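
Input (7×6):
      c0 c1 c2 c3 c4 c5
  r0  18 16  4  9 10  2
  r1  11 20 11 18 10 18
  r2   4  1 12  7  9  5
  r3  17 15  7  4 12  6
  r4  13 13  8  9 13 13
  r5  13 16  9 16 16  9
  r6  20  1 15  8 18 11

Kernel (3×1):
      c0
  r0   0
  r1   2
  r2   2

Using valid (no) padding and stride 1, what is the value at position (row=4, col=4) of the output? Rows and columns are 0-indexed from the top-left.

The receptive field on the input at this output position is [13 / 16 / 18]. Elementwise product with the kernel and sum: 16·2 + 18·2.

68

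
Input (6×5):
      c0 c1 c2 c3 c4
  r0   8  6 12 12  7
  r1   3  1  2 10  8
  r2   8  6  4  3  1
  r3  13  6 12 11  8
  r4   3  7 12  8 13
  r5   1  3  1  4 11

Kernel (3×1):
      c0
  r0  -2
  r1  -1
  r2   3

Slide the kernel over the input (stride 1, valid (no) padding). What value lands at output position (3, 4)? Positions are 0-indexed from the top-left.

4

The receptive field on the input at this output position is [8 / 13 / 11]. Elementwise product with the kernel and sum: 8·-2 + 13·-1 + 11·3.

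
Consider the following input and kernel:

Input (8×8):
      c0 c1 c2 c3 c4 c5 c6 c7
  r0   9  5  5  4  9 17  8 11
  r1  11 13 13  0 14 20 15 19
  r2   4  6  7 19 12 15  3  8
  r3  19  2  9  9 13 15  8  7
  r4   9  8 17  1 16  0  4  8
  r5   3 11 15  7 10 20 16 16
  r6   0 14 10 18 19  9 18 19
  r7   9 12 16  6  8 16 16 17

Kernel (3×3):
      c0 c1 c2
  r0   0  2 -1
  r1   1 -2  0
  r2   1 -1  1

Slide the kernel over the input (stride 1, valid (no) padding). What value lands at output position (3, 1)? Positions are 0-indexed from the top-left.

-14

The receptive field on the input at this output position is [2 9 9 / 8 17 1 / 11 15 7]. Elementwise product with the kernel and sum: 9·2 + 9·-1 + 8·1 + 17·-2 + 11·1 + 15·-1 + 7·1.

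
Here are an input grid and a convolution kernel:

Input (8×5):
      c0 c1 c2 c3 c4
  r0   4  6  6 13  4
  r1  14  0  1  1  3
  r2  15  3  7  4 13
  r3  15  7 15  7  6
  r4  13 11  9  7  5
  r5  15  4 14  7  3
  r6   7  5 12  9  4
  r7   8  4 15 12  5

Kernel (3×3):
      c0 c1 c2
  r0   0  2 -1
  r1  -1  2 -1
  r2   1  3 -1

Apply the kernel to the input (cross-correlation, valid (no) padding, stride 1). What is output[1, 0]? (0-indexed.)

4

The receptive field on the input at this output position is [14 0 1 / 15 3 7 / 15 7 15]. Elementwise product with the kernel and sum: 0·2 + 1·-1 + 15·-1 + 3·2 + 7·-1 + 15·1 + 7·3 + 15·-1.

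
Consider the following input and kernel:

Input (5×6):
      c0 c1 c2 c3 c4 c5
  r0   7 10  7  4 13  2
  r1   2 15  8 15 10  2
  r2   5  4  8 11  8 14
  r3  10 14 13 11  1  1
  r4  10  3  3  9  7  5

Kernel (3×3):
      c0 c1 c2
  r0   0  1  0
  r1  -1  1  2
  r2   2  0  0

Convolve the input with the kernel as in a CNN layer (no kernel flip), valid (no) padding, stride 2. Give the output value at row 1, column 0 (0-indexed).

The receptive field on the input at this output position is [5 4 8 / 10 14 13 / 10 3 3]. Elementwise product with the kernel and sum: 4·1 + 10·-1 + 14·1 + 13·2 + 10·2.

54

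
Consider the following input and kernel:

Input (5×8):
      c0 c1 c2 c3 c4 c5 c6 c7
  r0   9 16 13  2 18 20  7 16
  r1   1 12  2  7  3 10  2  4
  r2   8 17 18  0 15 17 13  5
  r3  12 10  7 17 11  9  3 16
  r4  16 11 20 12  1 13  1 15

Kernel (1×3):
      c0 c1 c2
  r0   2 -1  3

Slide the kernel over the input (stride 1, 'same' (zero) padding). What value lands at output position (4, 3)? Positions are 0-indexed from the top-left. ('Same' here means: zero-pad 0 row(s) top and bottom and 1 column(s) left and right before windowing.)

The receptive field on the zero-padded input at this output position is [20 12 1]. Elementwise product with the kernel and sum: 20·2 + 12·-1 + 1·3.

31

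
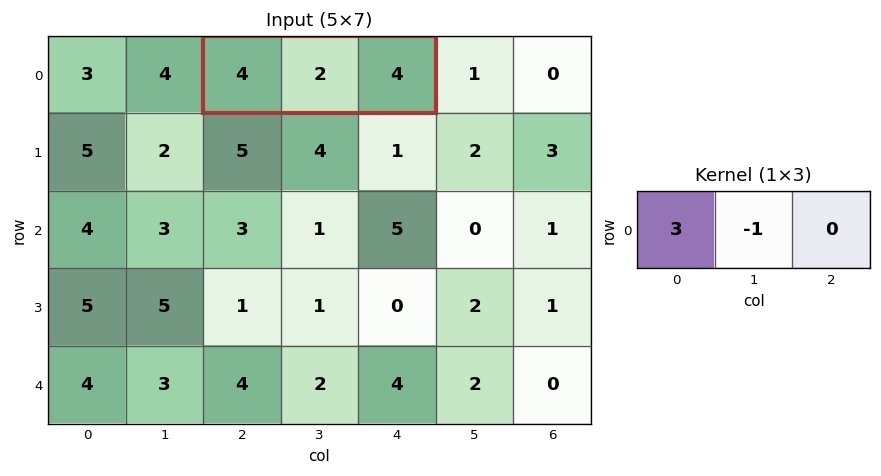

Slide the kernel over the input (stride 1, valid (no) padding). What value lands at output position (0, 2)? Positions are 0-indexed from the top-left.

10

The receptive field on the input at this output position is [4 2 4]. Elementwise product with the kernel and sum: 4·3 + 2·-1.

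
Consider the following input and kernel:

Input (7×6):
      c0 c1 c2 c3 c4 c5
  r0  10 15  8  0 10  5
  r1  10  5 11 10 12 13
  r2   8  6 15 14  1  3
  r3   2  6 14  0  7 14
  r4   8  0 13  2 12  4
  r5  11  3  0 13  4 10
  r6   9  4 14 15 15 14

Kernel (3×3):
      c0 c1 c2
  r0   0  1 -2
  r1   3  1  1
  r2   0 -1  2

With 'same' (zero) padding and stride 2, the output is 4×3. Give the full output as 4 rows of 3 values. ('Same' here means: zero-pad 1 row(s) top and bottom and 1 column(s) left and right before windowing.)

Output[0,0]: The receptive field on the zero-padded input at this output position is [0 0 0 / 0 10 15 / 0 10 5]. Elementwise product with the kernel and sum: 0·1 + 0·-2 + 0·3 + 10·1 + 15·1 + 10·-1 + 5·2.
Output[0,1]: The receptive field on the zero-padded input at this output position is [0 0 0 / 15 8 0 / 5 11 10]. Elementwise product with the kernel and sum: 0·1 + 0·-2 + 15·3 + 8·1 + 0·1 + 11·-1 + 10·2.

25 62 29
24 24 53
-7 55 17
18 15 58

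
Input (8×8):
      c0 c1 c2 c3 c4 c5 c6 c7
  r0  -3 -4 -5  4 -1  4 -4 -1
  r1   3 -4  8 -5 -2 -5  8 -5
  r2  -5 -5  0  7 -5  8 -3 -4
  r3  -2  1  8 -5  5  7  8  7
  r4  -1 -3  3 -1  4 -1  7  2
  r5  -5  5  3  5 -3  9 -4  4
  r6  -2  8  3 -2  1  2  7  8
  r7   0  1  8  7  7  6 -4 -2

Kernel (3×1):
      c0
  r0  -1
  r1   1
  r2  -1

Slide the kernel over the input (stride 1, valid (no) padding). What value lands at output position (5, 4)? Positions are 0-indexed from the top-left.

-3

The receptive field on the input at this output position is [-3 / 1 / 7]. Elementwise product with the kernel and sum: -3·-1 + 1·1 + 7·-1.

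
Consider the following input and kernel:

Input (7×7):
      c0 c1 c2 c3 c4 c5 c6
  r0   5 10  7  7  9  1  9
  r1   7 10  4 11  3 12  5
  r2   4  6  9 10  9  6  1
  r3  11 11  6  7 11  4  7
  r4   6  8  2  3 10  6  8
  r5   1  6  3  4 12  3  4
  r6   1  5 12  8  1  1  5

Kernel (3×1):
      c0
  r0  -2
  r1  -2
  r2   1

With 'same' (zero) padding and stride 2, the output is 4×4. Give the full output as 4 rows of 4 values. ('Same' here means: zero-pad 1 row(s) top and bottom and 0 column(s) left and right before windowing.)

-3 -10 -15 -13
-11 -20 -13 -5
-33 -13 -30 -26
-4 -30 -26 -18

Output[0,0]: The receptive field on the zero-padded input at this output position is [0 / 5 / 7]. Elementwise product with the kernel and sum: 0·-2 + 5·-2 + 7·1.
Output[0,1]: The receptive field on the zero-padded input at this output position is [0 / 7 / 4]. Elementwise product with the kernel and sum: 0·-2 + 7·-2 + 4·1.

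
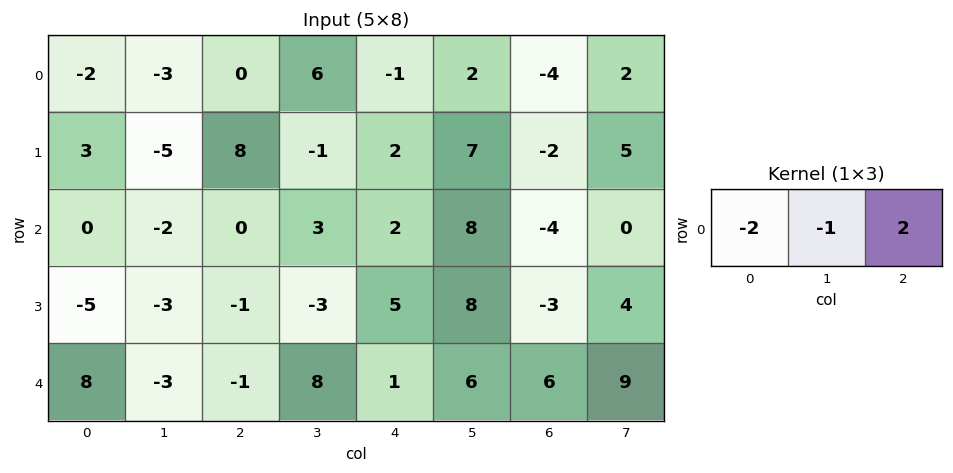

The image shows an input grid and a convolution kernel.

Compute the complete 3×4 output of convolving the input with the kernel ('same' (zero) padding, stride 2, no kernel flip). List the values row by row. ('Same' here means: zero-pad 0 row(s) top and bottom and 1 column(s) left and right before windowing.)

-4 18 -7 4
-4 10 8 -12
-14 23 -5 0

Output[0,0]: The receptive field on the zero-padded input at this output position is [0 -2 -3]. Elementwise product with the kernel and sum: 0·-2 + -2·-1 + -3·2.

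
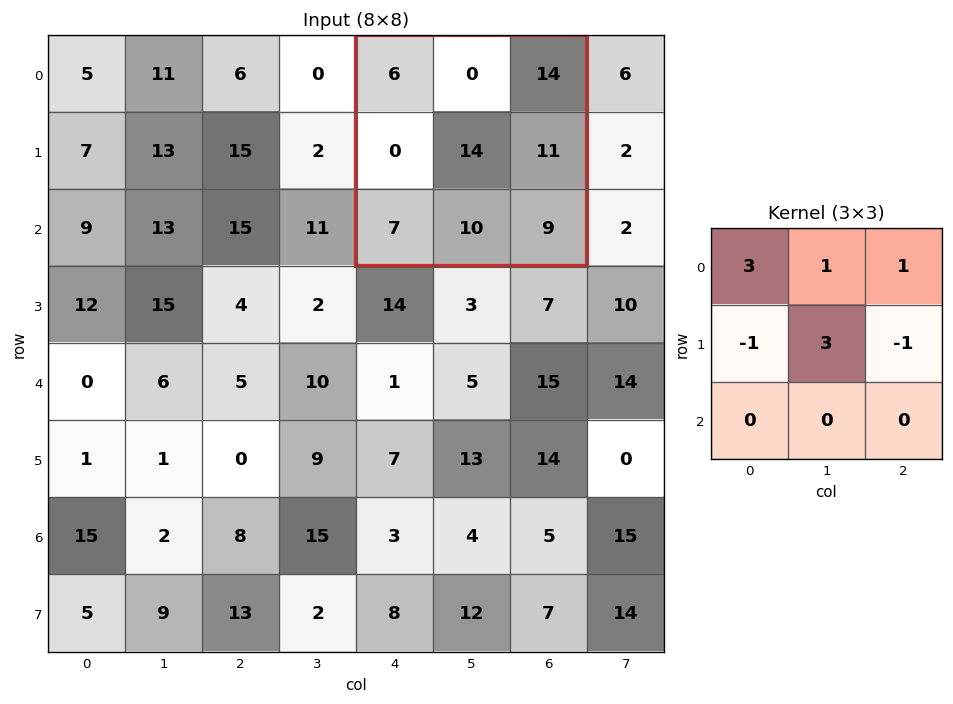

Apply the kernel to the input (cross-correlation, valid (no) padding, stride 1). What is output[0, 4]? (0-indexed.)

63

The receptive field on the input at this output position is [6 0 14 / 0 14 11 / 7 10 9]. Elementwise product with the kernel and sum: 6·3 + 0·1 + 14·1 + 0·-1 + 14·3 + 11·-1.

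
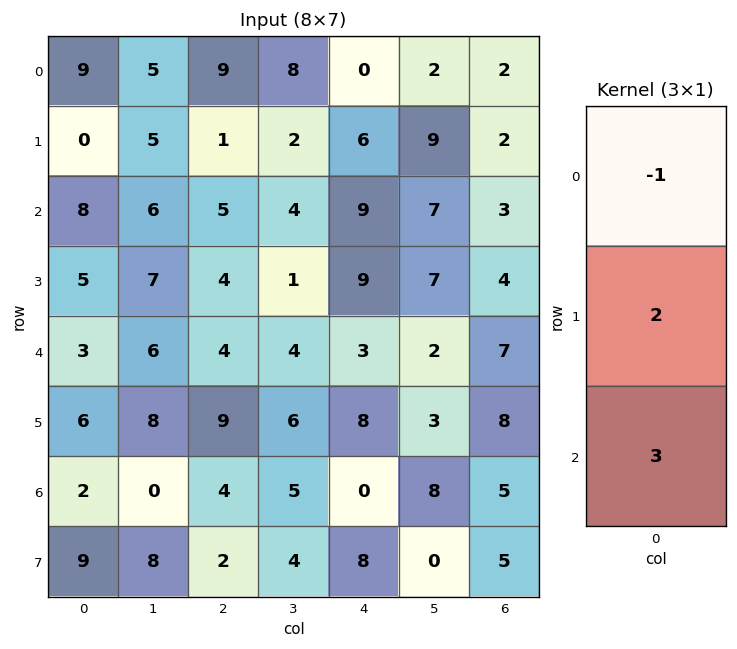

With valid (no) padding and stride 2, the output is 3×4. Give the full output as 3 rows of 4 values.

15 8 39 11
11 15 18 26
15 26 13 24

Output[0,0]: The receptive field on the input at this output position is [9 / 0 / 8]. Elementwise product with the kernel and sum: 9·-1 + 0·2 + 8·3.
Output[0,1]: The receptive field on the input at this output position is [9 / 1 / 5]. Elementwise product with the kernel and sum: 9·-1 + 1·2 + 5·3.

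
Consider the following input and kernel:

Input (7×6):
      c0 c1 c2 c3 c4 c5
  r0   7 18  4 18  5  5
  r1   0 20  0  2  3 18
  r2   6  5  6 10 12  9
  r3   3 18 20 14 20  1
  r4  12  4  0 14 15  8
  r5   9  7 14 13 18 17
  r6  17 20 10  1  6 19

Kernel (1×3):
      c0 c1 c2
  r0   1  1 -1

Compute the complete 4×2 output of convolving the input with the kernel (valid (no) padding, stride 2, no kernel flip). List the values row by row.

Output[0,0]: The receptive field on the input at this output position is [7 18 4]. Elementwise product with the kernel and sum: 7·1 + 18·1 + 4·-1.

21 17
5 4
16 -1
27 5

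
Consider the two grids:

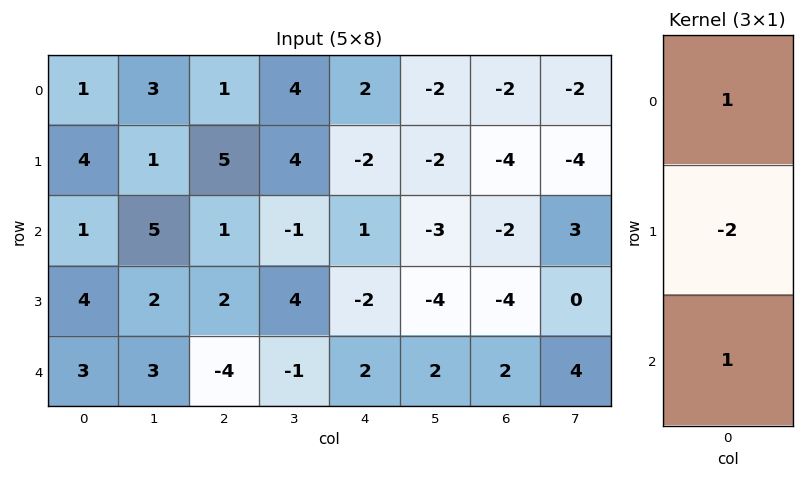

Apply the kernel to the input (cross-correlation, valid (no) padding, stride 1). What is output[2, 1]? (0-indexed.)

4

The receptive field on the input at this output position is [5 / 2 / 3]. Elementwise product with the kernel and sum: 5·1 + 2·-2 + 3·1.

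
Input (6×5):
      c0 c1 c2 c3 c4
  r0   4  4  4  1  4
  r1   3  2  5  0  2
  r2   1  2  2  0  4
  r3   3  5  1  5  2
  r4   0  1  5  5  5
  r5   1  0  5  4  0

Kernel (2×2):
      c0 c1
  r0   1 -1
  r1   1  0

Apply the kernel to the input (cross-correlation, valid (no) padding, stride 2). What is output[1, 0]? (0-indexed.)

The receptive field on the input at this output position is [1 2 / 3 5]. Elementwise product with the kernel and sum: 1·1 + 2·-1 + 3·1.

2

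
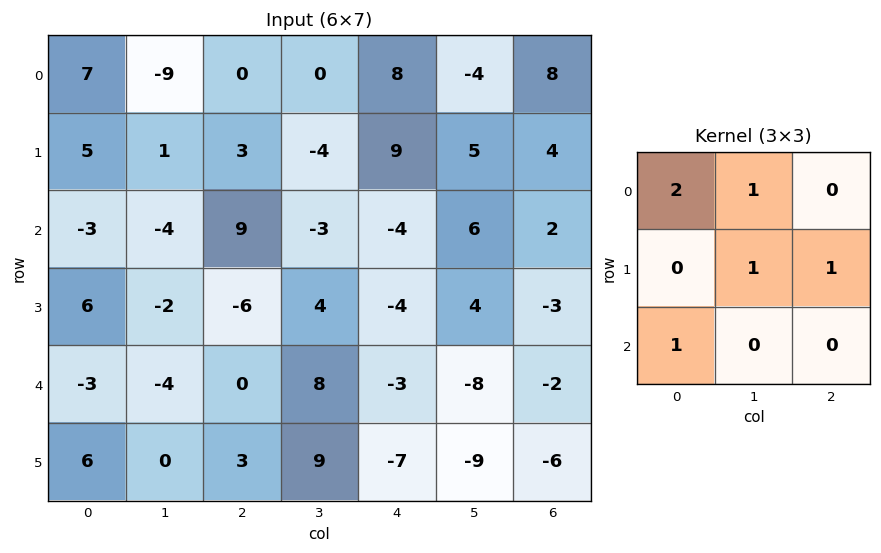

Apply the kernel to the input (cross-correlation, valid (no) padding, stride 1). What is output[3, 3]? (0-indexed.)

2

The receptive field on the input at this output position is [4 -4 4 / 8 -3 -8 / 9 -7 -9]. Elementwise product with the kernel and sum: 4·2 + -4·1 + -3·1 + -8·1 + 9·1.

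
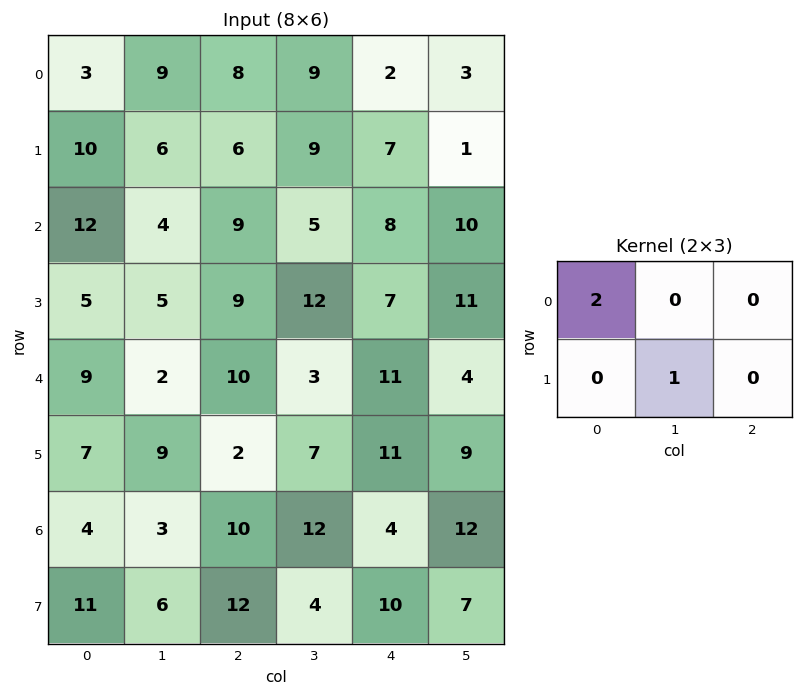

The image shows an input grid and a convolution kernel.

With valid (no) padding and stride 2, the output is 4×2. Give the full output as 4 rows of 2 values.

Output[0,0]: The receptive field on the input at this output position is [3 9 8 / 10 6 6]. Elementwise product with the kernel and sum: 3·2 + 6·1.
Output[0,1]: The receptive field on the input at this output position is [8 9 2 / 6 9 7]. Elementwise product with the kernel and sum: 8·2 + 9·1.

12 25
29 30
27 27
14 24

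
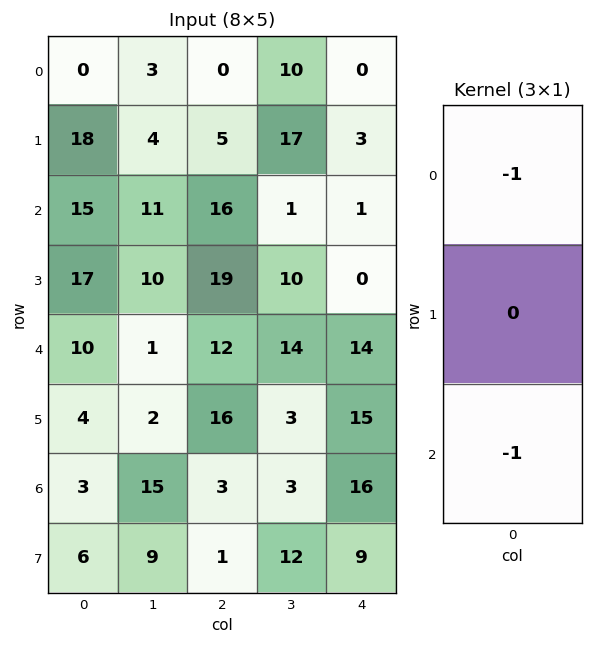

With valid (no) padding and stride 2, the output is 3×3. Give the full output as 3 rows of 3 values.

Output[0,0]: The receptive field on the input at this output position is [0 / 18 / 15]. Elementwise product with the kernel and sum: 0·-1 + 15·-1.
Output[0,1]: The receptive field on the input at this output position is [0 / 5 / 16]. Elementwise product with the kernel and sum: 0·-1 + 16·-1.

-15 -16 -1
-25 -28 -15
-13 -15 -30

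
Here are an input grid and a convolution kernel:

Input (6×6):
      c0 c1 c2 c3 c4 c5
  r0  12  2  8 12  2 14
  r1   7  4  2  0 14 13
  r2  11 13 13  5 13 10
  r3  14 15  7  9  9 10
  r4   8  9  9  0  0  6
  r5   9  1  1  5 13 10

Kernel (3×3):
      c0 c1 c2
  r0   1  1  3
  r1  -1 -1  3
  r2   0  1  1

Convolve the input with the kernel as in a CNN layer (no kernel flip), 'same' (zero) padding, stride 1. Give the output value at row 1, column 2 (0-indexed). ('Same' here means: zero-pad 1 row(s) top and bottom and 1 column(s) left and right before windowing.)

58

The receptive field on the zero-padded input at this output position is [2 8 12 / 4 2 0 / 13 13 5]. Elementwise product with the kernel and sum: 2·1 + 8·1 + 12·3 + 4·-1 + 2·-1 + 0·3 + 13·1 + 5·1.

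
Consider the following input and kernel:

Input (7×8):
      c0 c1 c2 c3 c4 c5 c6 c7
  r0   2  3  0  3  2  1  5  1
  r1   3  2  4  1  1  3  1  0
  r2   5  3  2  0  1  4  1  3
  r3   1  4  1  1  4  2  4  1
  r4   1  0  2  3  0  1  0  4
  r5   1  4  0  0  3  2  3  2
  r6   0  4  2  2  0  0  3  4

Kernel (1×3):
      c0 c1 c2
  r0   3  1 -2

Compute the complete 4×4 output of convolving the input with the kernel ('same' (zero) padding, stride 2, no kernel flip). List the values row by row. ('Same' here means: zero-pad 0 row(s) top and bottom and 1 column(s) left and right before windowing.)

-4 3 9 6
-1 11 -7 7
1 -4 7 -5
-8 10 6 -5

Output[0,0]: The receptive field on the zero-padded input at this output position is [0 2 3]. Elementwise product with the kernel and sum: 0·3 + 2·1 + 3·-2.
Output[0,1]: The receptive field on the zero-padded input at this output position is [3 0 3]. Elementwise product with the kernel and sum: 3·3 + 0·1 + 3·-2.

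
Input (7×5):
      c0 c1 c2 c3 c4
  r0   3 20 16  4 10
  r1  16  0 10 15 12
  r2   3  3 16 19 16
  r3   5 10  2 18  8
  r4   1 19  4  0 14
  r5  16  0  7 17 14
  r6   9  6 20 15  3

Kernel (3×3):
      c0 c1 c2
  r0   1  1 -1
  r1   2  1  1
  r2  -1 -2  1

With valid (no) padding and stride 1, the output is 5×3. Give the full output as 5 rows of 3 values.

56 41 19
8 40 50
-23 13 59
29 39 7
54 16 -12

Output[0,0]: The receptive field on the input at this output position is [3 20 16 / 16 0 10 / 3 3 16]. Elementwise product with the kernel and sum: 3·1 + 20·1 + 16·-1 + 16·2 + 0·1 + 10·1 + 3·-1 + 3·-2 + 16·1.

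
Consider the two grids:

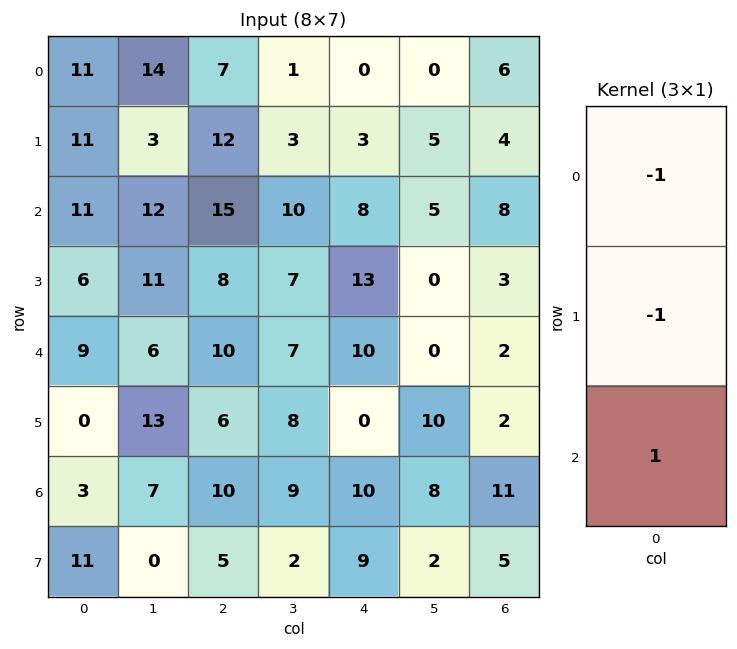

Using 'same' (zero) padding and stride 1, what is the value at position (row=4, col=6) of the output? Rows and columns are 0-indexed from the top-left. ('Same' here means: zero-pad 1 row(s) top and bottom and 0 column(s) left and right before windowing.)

The receptive field on the zero-padded input at this output position is [3 / 2 / 2]. Elementwise product with the kernel and sum: 3·-1 + 2·-1 + 2·1.

-3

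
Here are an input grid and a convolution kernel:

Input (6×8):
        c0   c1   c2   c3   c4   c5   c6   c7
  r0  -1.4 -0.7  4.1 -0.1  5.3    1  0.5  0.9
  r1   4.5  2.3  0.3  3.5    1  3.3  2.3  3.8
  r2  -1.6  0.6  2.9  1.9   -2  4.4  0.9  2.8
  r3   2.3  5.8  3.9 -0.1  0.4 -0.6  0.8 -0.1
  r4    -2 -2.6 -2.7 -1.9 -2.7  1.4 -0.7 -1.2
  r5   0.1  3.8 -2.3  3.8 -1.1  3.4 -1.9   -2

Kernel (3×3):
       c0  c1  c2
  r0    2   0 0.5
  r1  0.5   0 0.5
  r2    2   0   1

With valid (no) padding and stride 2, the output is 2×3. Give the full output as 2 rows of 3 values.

Output[0,0]: The receptive field on the input at this output position is [-1.4 -0.7 4.1 / 4.5 2.3 0.3 / -1.6 0.6 2.9]. Elementwise product with the kernel and sum: -1.4·2 + 4.1·0.5 + 4.5·0.5 + 0.3·0.5 + -1.6·2 + 2.9·1.

1.35 15.3 9.4
-5.35 -1.15 -9.05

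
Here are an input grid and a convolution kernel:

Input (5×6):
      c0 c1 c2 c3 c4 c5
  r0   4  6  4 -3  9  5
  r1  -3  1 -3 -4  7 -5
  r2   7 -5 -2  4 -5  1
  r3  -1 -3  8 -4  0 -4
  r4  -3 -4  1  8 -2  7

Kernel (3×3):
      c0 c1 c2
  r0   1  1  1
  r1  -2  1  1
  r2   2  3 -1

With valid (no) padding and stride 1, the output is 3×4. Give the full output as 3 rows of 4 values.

19 -22 32 13
-45 28 7 -18
-12 -6 5 7

Output[0,0]: The receptive field on the input at this output position is [4 6 4 / -3 1 -3 / 7 -5 -2]. Elementwise product with the kernel and sum: 4·1 + 6·1 + 4·1 + -3·-2 + 1·1 + -3·1 + 7·2 + -5·3 + -2·-1.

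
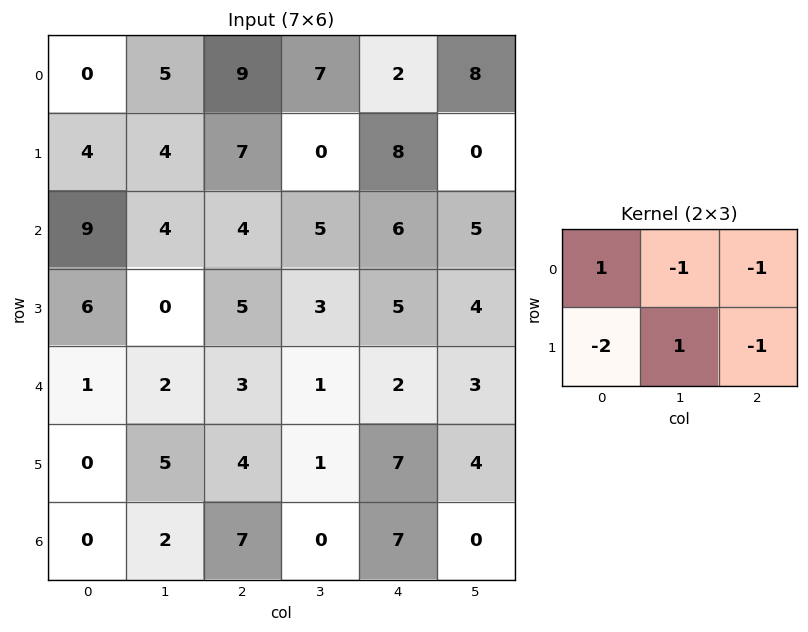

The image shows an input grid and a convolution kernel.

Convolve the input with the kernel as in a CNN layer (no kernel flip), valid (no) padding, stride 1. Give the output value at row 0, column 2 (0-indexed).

-22

The receptive field on the input at this output position is [9 7 2 / 7 0 8]. Elementwise product with the kernel and sum: 9·1 + 7·-1 + 2·-1 + 7·-2 + 0·1 + 8·-1.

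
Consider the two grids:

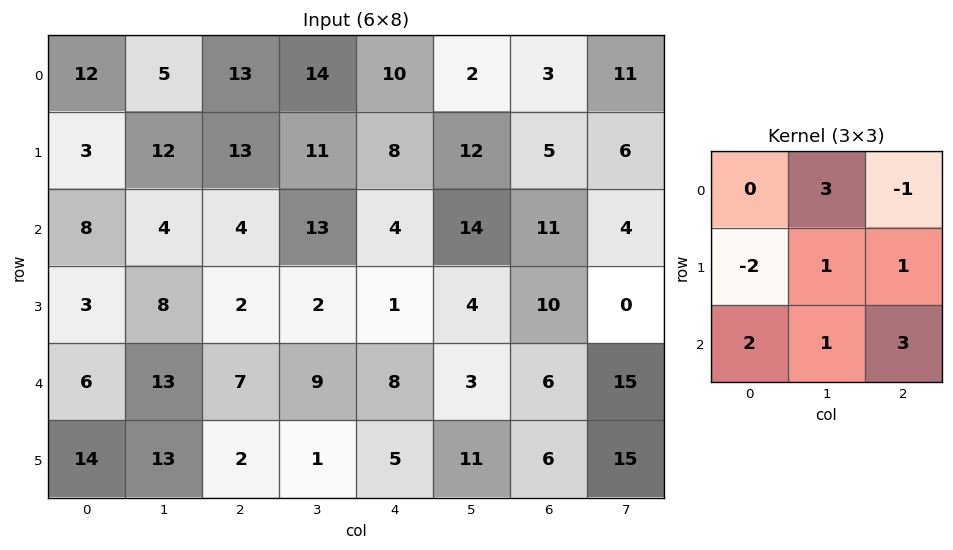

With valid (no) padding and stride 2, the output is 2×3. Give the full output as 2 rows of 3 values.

Output[0,0]: The receptive field on the input at this output position is [12 5 13 / 3 12 13 / 8 4 4]. Elementwise product with the kernel and sum: 5·3 + 13·-1 + 3·-2 + 12·1 + 13·1 + 8·2 + 4·1 + 4·3.
Output[0,1]: The receptive field on the input at this output position is [13 14 10 / 13 11 8 / 4 13 4]. Elementwise product with the kernel and sum: 14·3 + 10·-1 + 13·-2 + 11·1 + 8·1 + 4·2 + 13·1 + 4·3.

53 58 59
58 81 80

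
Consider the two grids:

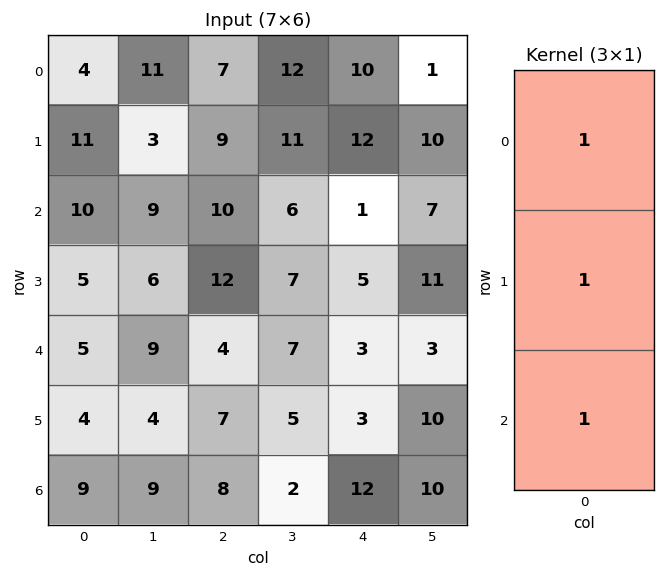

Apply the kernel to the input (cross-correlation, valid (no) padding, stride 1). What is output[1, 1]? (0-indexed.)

18

The receptive field on the input at this output position is [3 / 9 / 6]. Elementwise product with the kernel and sum: 3·1 + 9·1 + 6·1.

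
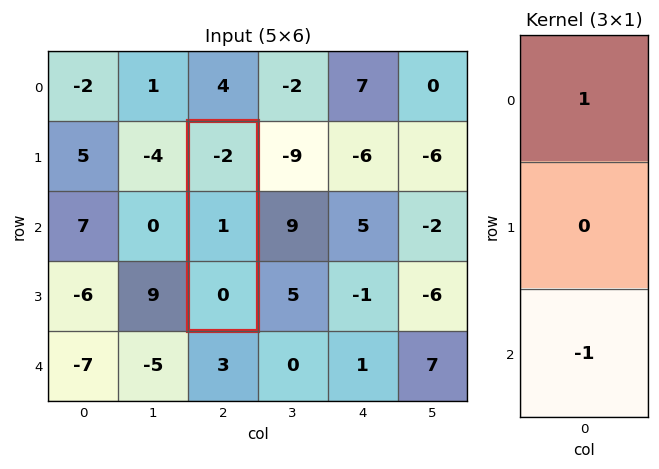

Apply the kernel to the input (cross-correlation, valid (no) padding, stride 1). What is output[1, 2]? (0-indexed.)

The receptive field on the input at this output position is [-2 / 1 / 0]. Elementwise product with the kernel and sum: -2·1 + 0·-1.

-2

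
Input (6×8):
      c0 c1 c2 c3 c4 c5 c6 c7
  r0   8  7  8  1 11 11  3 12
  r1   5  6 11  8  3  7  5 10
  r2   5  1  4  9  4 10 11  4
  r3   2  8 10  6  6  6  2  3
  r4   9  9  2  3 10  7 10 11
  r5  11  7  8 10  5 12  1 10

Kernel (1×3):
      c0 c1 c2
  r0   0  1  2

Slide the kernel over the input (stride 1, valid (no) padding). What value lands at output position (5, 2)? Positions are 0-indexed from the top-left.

The receptive field on the input at this output position is [8 10 5]. Elementwise product with the kernel and sum: 10·1 + 5·2.

20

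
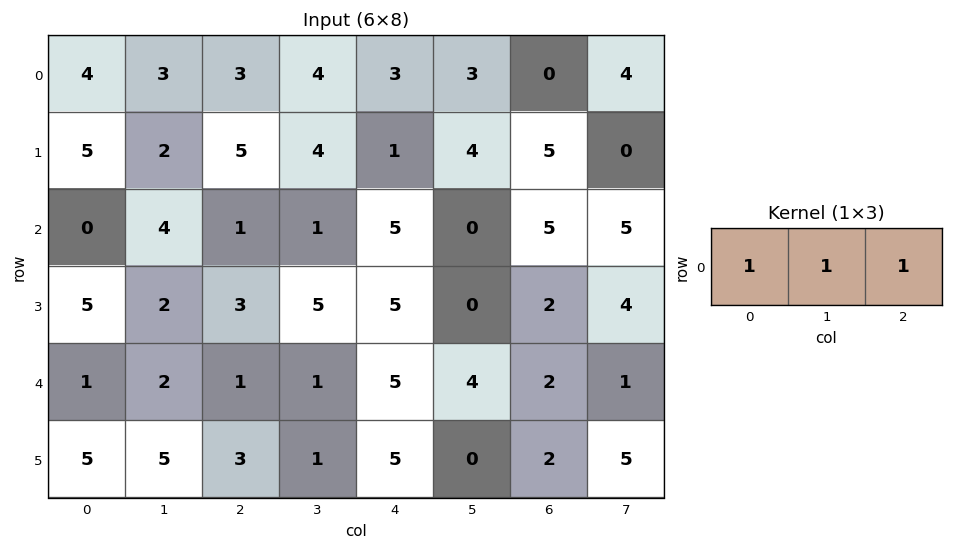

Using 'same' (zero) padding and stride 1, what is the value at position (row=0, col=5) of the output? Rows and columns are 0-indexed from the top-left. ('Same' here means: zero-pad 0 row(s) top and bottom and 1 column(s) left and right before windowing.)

The receptive field on the zero-padded input at this output position is [3 3 0]. Elementwise product with the kernel and sum: 3·1 + 3·1 + 0·1.

6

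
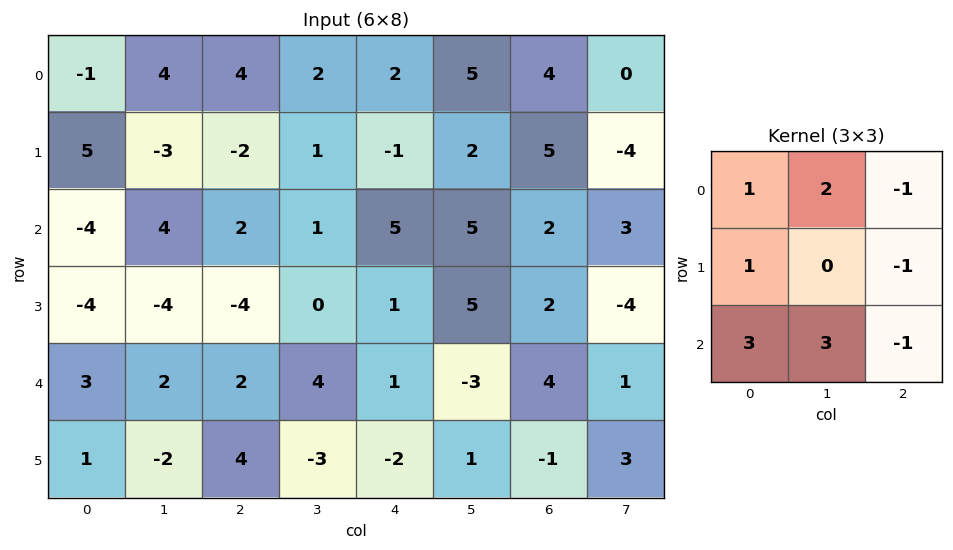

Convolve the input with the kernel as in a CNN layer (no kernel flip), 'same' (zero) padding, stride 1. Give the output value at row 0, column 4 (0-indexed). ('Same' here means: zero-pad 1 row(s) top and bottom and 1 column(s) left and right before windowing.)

-5

The receptive field on the zero-padded input at this output position is [0 0 0 / 2 2 5 / 1 -1 2]. Elementwise product with the kernel and sum: 0·1 + 0·2 + 0·-1 + 2·1 + 5·-1 + 1·3 + -1·3 + 2·-1.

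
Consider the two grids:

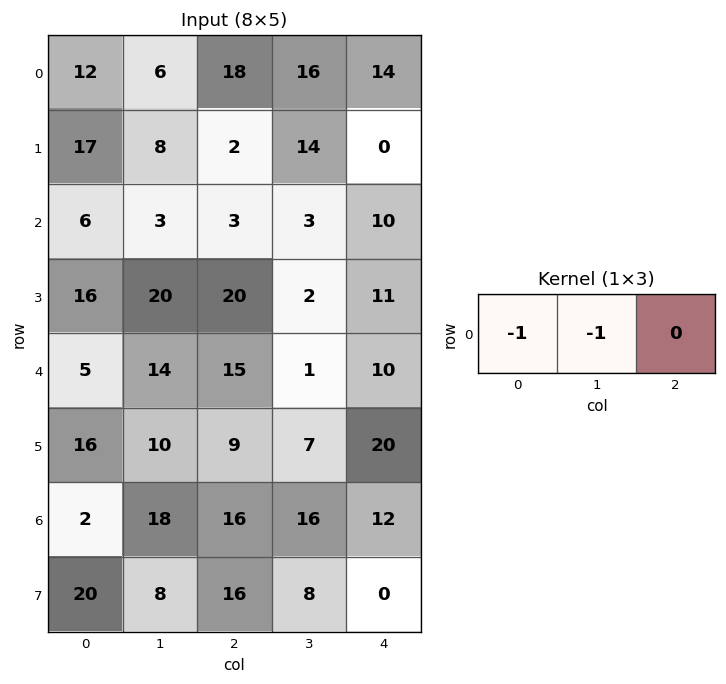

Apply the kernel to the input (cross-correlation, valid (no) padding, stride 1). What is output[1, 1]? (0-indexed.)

The receptive field on the input at this output position is [8 2 14]. Elementwise product with the kernel and sum: 8·-1 + 2·-1.

-10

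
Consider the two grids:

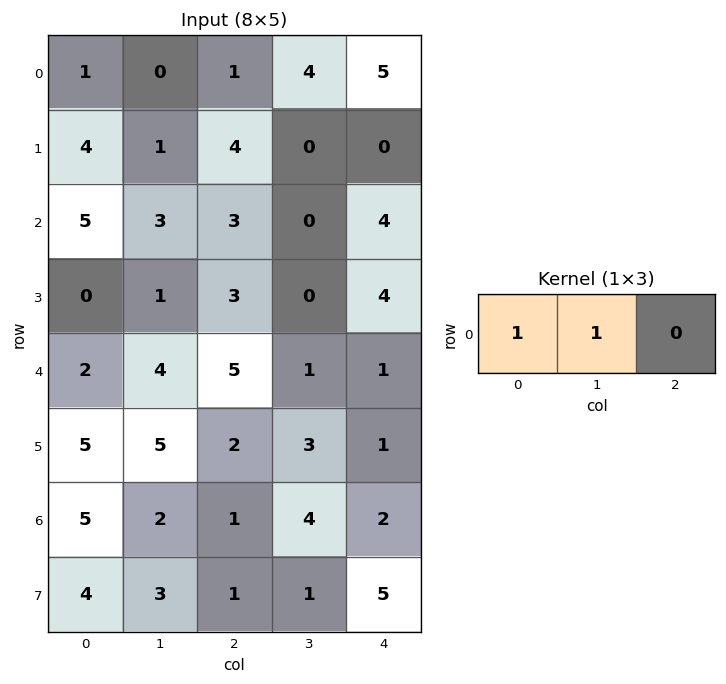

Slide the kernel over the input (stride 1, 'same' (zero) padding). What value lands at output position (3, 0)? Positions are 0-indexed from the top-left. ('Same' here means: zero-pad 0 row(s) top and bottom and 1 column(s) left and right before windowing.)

0

The receptive field on the zero-padded input at this output position is [0 0 1]. Elementwise product with the kernel and sum: 0·1 + 0·1.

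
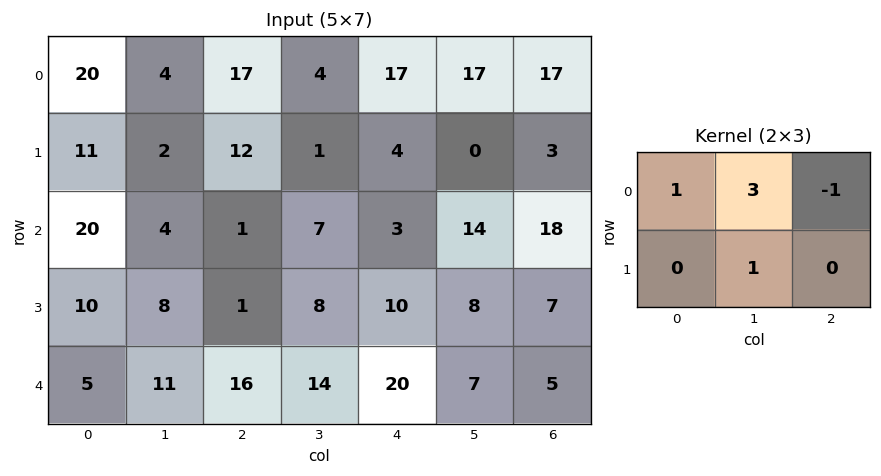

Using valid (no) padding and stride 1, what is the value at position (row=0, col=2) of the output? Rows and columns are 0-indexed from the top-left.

13

The receptive field on the input at this output position is [17 4 17 / 12 1 4]. Elementwise product with the kernel and sum: 17·1 + 4·3 + 17·-1 + 1·1.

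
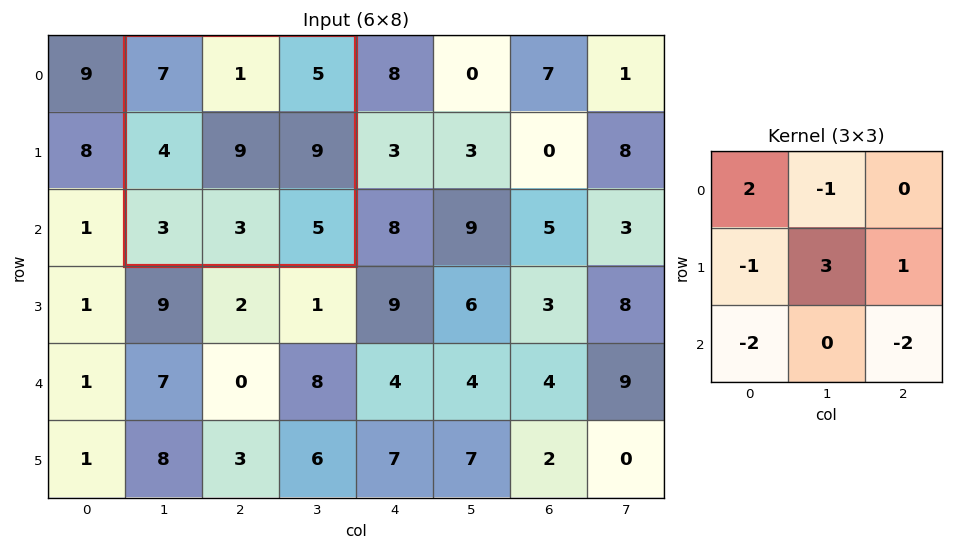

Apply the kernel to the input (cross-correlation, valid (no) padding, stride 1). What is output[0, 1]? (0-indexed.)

The receptive field on the input at this output position is [7 1 5 / 4 9 9 / 3 3 5]. Elementwise product with the kernel and sum: 7·2 + 1·-1 + 4·-1 + 9·3 + 9·1 + 3·-2 + 5·-2.

29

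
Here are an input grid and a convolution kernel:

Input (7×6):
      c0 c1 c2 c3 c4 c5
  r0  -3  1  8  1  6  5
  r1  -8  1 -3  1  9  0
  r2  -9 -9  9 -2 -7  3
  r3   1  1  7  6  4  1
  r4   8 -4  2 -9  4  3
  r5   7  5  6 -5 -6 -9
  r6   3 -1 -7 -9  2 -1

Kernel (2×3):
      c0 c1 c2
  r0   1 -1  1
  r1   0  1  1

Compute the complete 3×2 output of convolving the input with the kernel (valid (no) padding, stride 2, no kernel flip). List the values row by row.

Output[0,0]: The receptive field on the input at this output position is [-3 1 8 / -8 1 -3]. Elementwise product with the kernel and sum: -3·1 + 1·-1 + 8·1 + 1·1 + -3·1.
Output[0,1]: The receptive field on the input at this output position is [8 1 6 / -3 1 9]. Elementwise product with the kernel and sum: 8·1 + 1·-1 + 6·1 + 1·1 + 9·1.

2 23
17 14
25 4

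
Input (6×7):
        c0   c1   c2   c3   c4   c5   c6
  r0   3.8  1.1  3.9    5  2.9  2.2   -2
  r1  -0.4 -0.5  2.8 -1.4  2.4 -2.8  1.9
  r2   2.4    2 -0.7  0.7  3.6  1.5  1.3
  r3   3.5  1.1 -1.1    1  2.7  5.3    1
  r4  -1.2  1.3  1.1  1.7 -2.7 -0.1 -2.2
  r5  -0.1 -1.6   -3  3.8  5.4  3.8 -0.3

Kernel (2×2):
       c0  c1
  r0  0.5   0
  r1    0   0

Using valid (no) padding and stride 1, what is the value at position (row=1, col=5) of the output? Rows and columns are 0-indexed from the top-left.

-1.4

The receptive field on the input at this output position is [-2.8 1.9 / 1.5 1.3]. Elementwise product with the kernel and sum: -2.8·0.5.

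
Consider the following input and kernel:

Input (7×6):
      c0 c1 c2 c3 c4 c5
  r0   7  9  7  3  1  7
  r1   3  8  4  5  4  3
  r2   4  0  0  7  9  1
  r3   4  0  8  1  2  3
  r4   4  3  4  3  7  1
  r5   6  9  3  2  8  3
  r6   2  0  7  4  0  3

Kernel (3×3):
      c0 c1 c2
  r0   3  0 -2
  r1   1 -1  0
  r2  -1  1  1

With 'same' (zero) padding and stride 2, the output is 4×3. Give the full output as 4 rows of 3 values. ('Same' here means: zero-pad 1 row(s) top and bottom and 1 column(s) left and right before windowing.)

4 3 4
-16 23 11
11 -7 2
-20 16 4

Output[0,0]: The receptive field on the zero-padded input at this output position is [0 0 0 / 0 7 9 / 0 3 8]. Elementwise product with the kernel and sum: 0·3 + 0·-2 + 0·1 + 7·-1 + 0·-1 + 3·1 + 8·1.
Output[0,1]: The receptive field on the zero-padded input at this output position is [0 0 0 / 9 7 3 / 8 4 5]. Elementwise product with the kernel and sum: 0·3 + 0·-2 + 9·1 + 7·-1 + 8·-1 + 4·1 + 5·1.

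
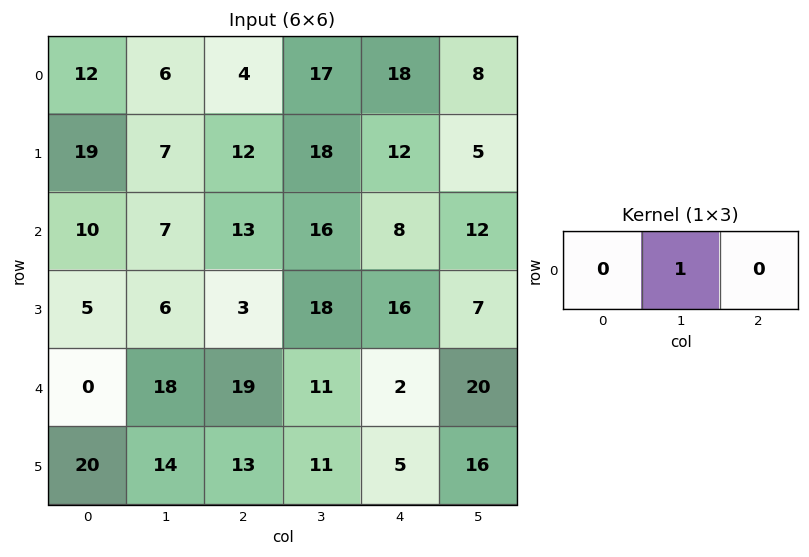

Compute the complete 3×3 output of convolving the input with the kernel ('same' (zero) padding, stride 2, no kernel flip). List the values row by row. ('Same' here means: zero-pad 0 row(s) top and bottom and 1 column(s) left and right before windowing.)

Output[0,0]: The receptive field on the zero-padded input at this output position is [0 12 6]. Elementwise product with the kernel and sum: 12·1.
Output[0,1]: The receptive field on the zero-padded input at this output position is [6 4 17]. Elementwise product with the kernel and sum: 4·1.

12 4 18
10 13 8
0 19 2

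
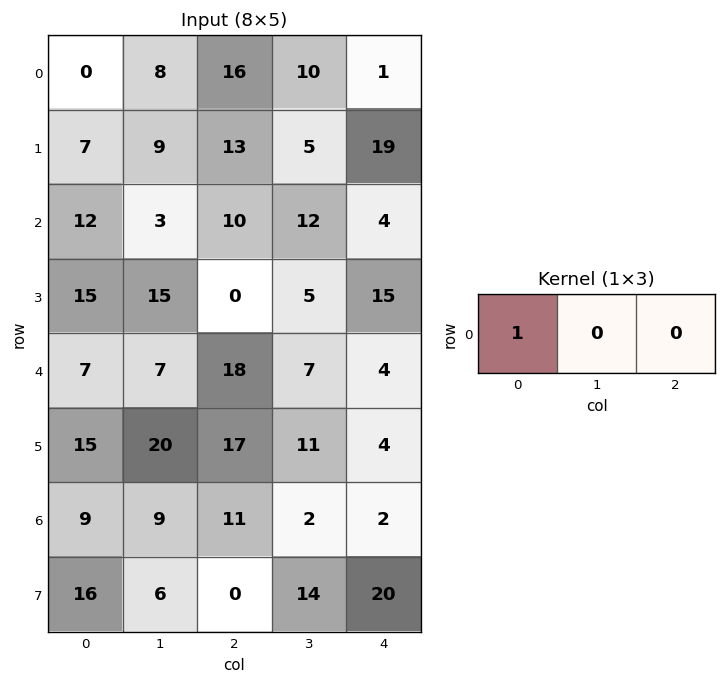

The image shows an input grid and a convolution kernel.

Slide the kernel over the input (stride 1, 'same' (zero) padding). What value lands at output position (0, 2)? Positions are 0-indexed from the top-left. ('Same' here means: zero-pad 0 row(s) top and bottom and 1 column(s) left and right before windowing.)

8

The receptive field on the zero-padded input at this output position is [8 16 10]. Elementwise product with the kernel and sum: 8·1.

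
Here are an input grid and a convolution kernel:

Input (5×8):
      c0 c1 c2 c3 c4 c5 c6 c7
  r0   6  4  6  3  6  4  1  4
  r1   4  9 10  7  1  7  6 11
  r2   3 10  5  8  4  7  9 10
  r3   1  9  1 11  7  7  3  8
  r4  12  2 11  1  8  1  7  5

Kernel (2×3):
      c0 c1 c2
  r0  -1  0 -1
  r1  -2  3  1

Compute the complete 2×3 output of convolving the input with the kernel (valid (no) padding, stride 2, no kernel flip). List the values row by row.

Output[0,0]: The receptive field on the input at this output position is [6 4 6 / 4 9 10]. Elementwise product with the kernel and sum: 6·-1 + 6·-1 + 4·-2 + 9·3 + 10·1.
Output[0,1]: The receptive field on the input at this output position is [6 3 6 / 10 7 1]. Elementwise product with the kernel and sum: 6·-1 + 6·-1 + 10·-2 + 7·3 + 1·1.

17 -10 18
18 29 -3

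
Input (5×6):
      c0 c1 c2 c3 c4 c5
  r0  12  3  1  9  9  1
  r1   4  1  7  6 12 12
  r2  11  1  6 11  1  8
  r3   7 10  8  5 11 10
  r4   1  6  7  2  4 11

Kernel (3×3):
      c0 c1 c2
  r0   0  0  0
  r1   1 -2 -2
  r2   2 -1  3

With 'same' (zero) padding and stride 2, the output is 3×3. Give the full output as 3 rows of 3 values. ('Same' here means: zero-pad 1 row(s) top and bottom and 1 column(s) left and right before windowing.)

Output[0,0]: The receptive field on the zero-padded input at this output position is [0 0 0 / 0 12 3 / 0 4 1]. Elementwise product with the kernel and sum: 0·1 + 12·-2 + 3·-2 + 0·2 + 4·-1 + 1·3.
Output[0,1]: The receptive field on the zero-padded input at this output position is [0 0 0 / 3 1 9 / 1 7 6]. Elementwise product with the kernel and sum: 3·1 + 1·-2 + 9·-2 + 1·2 + 7·-1 + 6·3.

-31 -4 25
-1 -6 22
-14 -12 -28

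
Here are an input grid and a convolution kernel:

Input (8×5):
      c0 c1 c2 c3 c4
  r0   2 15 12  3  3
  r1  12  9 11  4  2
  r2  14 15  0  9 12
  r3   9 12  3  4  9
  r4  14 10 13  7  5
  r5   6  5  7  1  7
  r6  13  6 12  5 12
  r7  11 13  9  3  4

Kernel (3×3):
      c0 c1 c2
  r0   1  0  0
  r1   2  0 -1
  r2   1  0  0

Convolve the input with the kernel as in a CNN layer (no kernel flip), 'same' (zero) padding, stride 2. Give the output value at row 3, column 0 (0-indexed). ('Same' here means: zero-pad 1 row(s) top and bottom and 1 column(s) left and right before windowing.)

The receptive field on the zero-padded input at this output position is [0 6 5 / 0 13 6 / 0 11 13]. Elementwise product with the kernel and sum: 0·1 + 0·2 + 6·-1 + 0·1.

-6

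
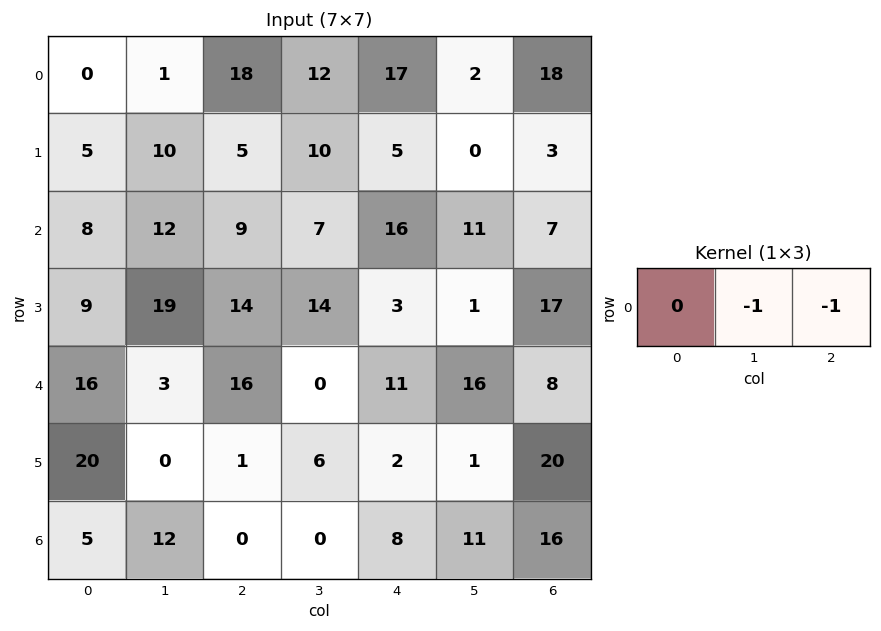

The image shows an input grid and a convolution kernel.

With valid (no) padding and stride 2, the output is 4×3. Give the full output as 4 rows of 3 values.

Output[0,0]: The receptive field on the input at this output position is [0 1 18]. Elementwise product with the kernel and sum: 1·-1 + 18·-1.

-19 -29 -20
-21 -23 -18
-19 -11 -24
-12 -8 -27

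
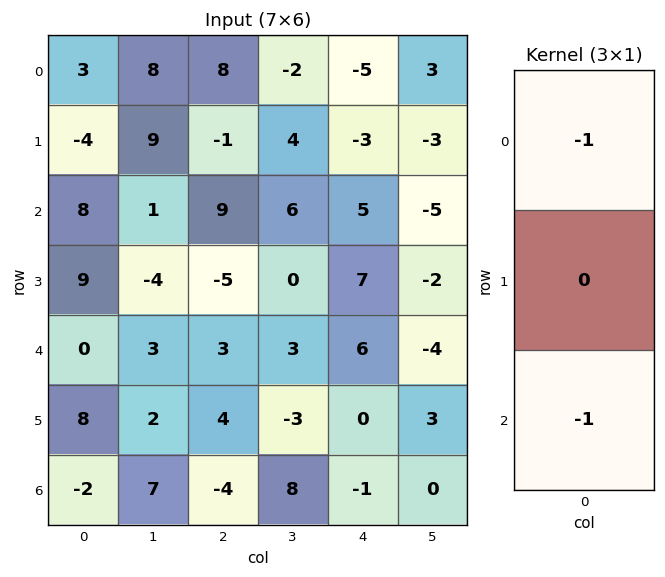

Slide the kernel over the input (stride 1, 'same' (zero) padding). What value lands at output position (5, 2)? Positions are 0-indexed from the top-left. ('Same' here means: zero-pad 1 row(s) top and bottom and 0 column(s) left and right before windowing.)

1

The receptive field on the zero-padded input at this output position is [3 / 4 / -4]. Elementwise product with the kernel and sum: 3·-1 + -4·-1.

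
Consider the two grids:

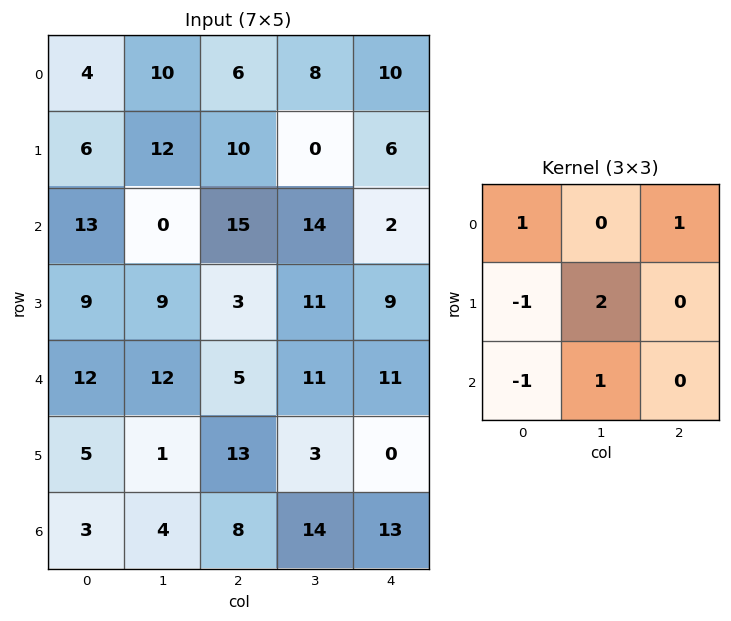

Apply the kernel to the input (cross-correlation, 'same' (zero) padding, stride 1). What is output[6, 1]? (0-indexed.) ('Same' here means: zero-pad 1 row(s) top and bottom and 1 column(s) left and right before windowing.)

23

The receptive field on the zero-padded input at this output position is [5 1 13 / 3 4 8 / 0 0 0]. Elementwise product with the kernel and sum: 5·1 + 13·1 + 3·-1 + 4·2 + 0·-1 + 0·1.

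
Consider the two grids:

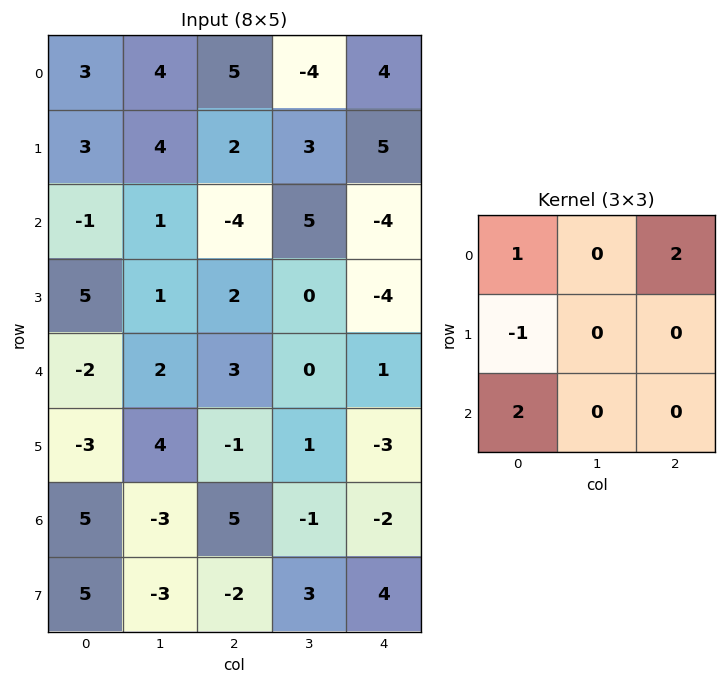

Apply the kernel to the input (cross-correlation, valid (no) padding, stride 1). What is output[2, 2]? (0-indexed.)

The receptive field on the input at this output position is [-4 5 -4 / 2 0 -4 / 3 0 1]. Elementwise product with the kernel and sum: -4·1 + -4·2 + 2·-1 + 3·2.

-8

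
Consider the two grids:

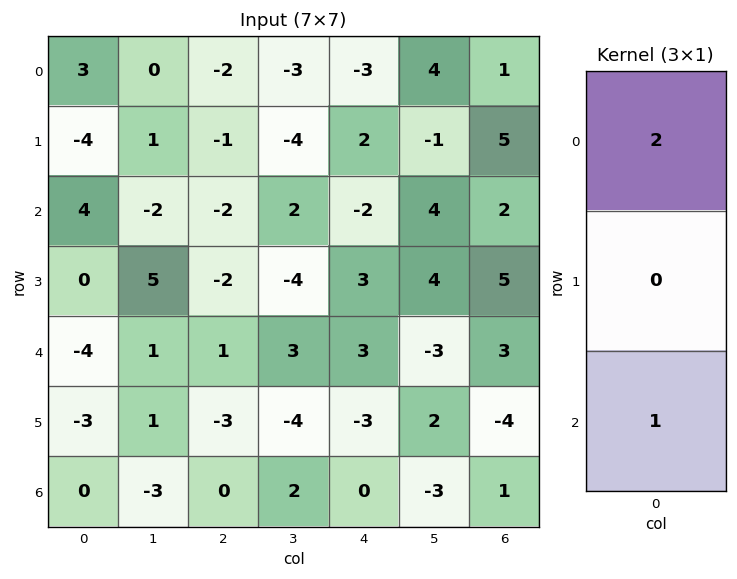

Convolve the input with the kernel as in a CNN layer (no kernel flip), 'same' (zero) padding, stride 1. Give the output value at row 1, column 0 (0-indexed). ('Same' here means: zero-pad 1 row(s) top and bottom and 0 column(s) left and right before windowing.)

10

The receptive field on the zero-padded input at this output position is [3 / -4 / 4]. Elementwise product with the kernel and sum: 3·2 + 4·1.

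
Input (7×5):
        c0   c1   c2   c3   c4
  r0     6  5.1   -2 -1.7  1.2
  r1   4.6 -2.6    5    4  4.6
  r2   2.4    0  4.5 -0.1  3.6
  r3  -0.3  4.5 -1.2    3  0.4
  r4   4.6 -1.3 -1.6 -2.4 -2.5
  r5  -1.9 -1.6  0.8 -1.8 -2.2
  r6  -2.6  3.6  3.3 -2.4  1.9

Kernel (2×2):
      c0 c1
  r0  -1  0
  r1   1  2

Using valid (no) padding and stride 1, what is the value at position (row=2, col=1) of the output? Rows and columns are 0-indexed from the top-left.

2.1

The receptive field on the input at this output position is [0 4.5 / 4.5 -1.2]. Elementwise product with the kernel and sum: 0·-1 + 4.5·1 + -1.2·2.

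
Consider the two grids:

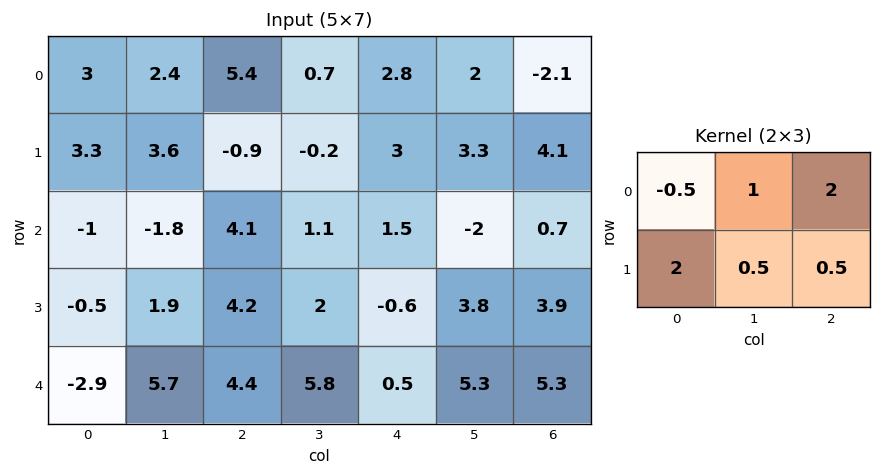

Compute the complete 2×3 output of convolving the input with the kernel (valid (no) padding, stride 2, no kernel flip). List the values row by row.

Output[0,0]: The receptive field on the input at this output position is [3 2.4 5.4 / 3.3 3.6 -0.9]. Elementwise product with the kernel and sum: 3·-0.5 + 2.4·1 + 5.4·2 + 3.3·2 + 3.6·0.5 + -0.9·0.5.

19.65 3.2 6.1
8.95 11.15 1.3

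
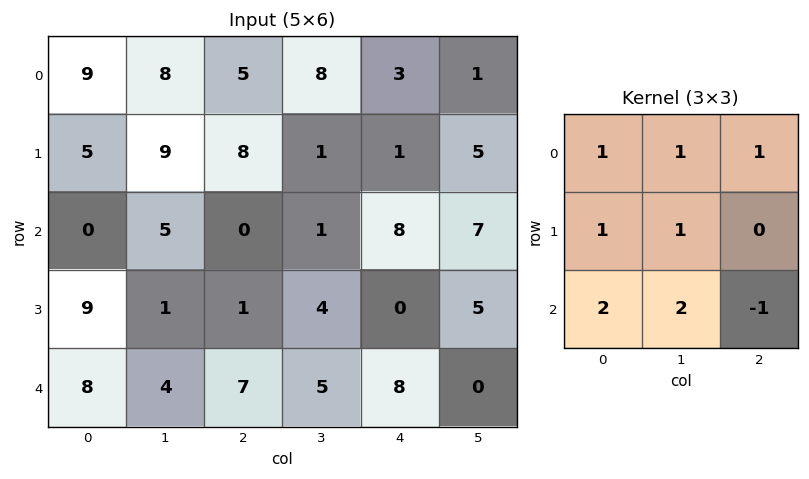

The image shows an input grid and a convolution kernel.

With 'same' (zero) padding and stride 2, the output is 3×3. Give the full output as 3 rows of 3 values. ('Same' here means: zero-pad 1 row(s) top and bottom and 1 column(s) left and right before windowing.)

10 46 10
31 23 19
18 17 22

Output[0,0]: The receptive field on the zero-padded input at this output position is [0 0 0 / 0 9 8 / 0 5 9]. Elementwise product with the kernel and sum: 0·1 + 0·1 + 0·1 + 0·1 + 9·1 + 0·2 + 5·2 + 9·-1.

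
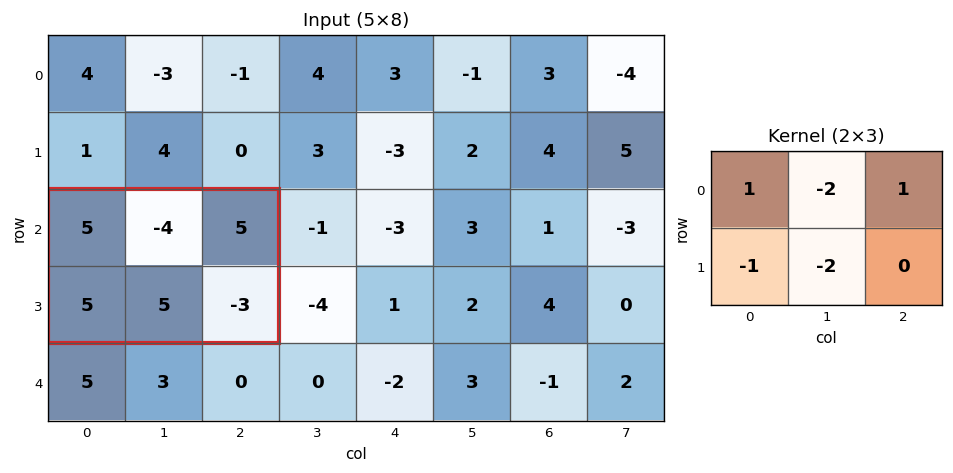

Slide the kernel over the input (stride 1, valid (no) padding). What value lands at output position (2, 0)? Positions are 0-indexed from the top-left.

The receptive field on the input at this output position is [5 -4 5 / 5 5 -3]. Elementwise product with the kernel and sum: 5·1 + -4·-2 + 5·1 + 5·-1 + 5·-2.

3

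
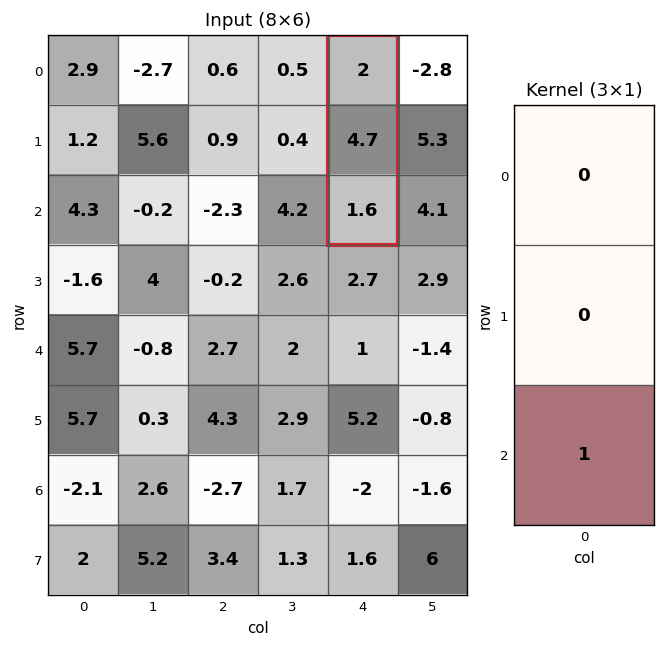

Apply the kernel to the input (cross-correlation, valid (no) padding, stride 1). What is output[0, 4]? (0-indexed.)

1.6

The receptive field on the input at this output position is [2 / 4.7 / 1.6]. Elementwise product with the kernel and sum: 1.6·1.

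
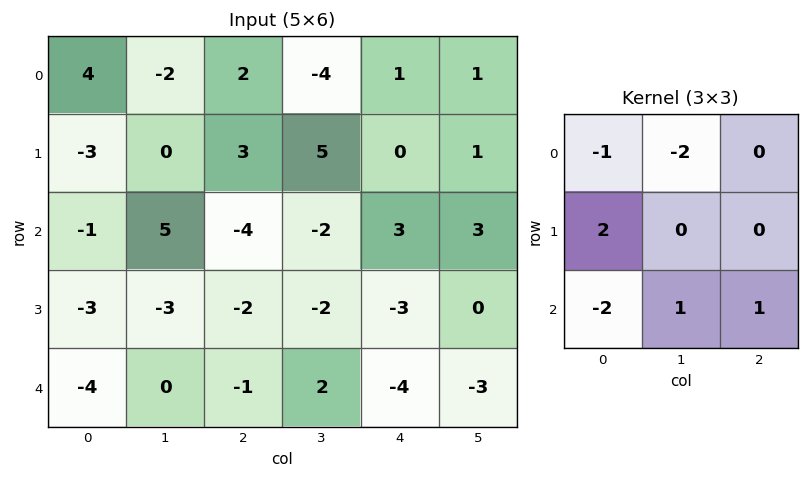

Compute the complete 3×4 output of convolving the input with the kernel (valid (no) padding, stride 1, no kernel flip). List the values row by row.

-3 -18 21 22
2 6 -22 -8
-8 -2 4 -19

Output[0,0]: The receptive field on the input at this output position is [4 -2 2 / -3 0 3 / -1 5 -4]. Elementwise product with the kernel and sum: 4·-1 + -2·-2 + -3·2 + -1·-2 + 5·1 + -4·1.
Output[0,1]: The receptive field on the input at this output position is [-2 2 -4 / 0 3 5 / 5 -4 -2]. Elementwise product with the kernel and sum: -2·-1 + 2·-2 + 0·2 + 5·-2 + -4·1 + -2·1.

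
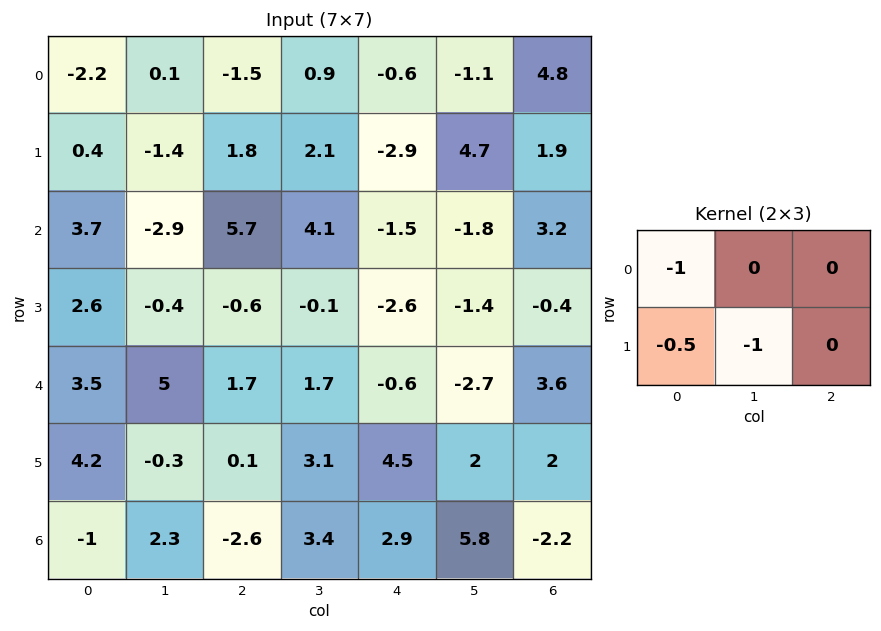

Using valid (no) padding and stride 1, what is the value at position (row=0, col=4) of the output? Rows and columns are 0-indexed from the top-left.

-2.65

The receptive field on the input at this output position is [-0.6 -1.1 4.8 / -2.9 4.7 1.9]. Elementwise product with the kernel and sum: -0.6·-1 + -2.9·-0.5 + 4.7·-1.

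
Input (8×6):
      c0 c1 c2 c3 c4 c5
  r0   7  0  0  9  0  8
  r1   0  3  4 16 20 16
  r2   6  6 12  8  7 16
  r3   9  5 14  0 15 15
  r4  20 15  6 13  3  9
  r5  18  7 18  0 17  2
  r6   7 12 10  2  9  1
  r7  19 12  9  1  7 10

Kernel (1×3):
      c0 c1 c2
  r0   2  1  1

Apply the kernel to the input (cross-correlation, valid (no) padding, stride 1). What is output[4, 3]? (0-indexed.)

38

The receptive field on the input at this output position is [13 3 9]. Elementwise product with the kernel and sum: 13·2 + 3·1 + 9·1.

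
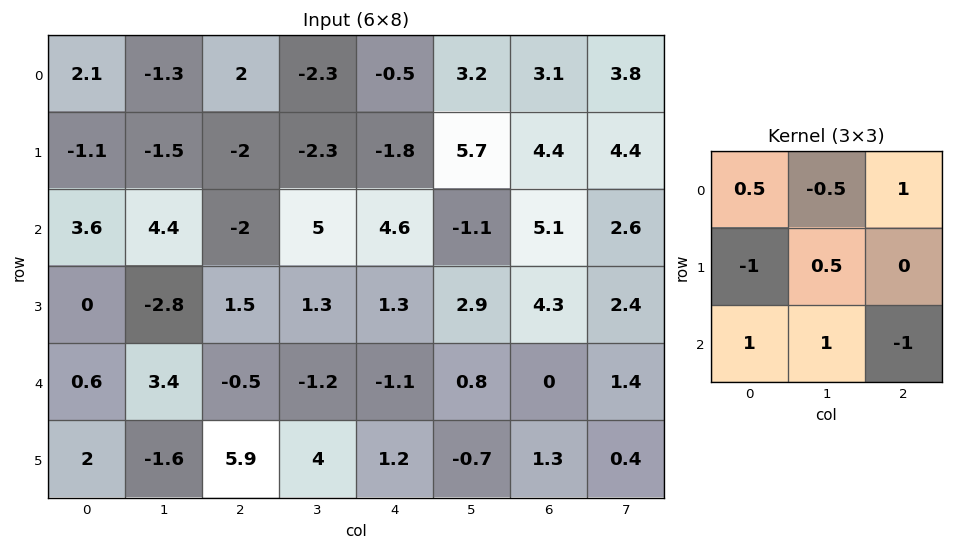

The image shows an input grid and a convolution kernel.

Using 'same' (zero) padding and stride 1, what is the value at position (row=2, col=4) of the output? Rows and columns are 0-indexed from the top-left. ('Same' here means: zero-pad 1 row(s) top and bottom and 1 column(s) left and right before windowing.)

The receptive field on the zero-padded input at this output position is [-2.3 -1.8 5.7 / 5 4.6 -1.1 / 1.3 1.3 2.9]. Elementwise product with the kernel and sum: -2.3·0.5 + -1.8·-0.5 + 5.7·1 + 5·-1 + 4.6·0.5 + 1.3·1 + 1.3·1 + 2.9·-1.

2.45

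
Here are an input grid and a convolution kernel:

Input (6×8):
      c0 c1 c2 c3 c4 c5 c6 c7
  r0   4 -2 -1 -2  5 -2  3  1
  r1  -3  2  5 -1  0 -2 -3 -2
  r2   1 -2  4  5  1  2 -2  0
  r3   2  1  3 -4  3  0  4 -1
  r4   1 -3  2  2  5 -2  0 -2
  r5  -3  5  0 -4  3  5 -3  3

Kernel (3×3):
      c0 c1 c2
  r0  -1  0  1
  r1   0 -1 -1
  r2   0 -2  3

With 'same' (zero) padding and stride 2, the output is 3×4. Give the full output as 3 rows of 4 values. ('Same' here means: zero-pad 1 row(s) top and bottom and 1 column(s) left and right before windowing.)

10 -10 -9 -4
2 -30 -10 -9
24 -21 10 16

Output[0,0]: The receptive field on the zero-padded input at this output position is [0 0 0 / 0 4 -2 / 0 -3 2]. Elementwise product with the kernel and sum: 0·-1 + 0·1 + 4·-1 + -2·-1 + -3·-2 + 2·3.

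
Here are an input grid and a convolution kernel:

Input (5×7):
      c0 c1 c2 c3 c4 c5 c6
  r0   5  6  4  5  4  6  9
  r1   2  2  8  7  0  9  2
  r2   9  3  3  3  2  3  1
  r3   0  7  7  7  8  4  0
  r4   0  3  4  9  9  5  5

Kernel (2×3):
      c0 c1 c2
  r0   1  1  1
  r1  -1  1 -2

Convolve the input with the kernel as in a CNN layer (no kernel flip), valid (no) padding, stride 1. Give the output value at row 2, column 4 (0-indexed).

2

The receptive field on the input at this output position is [2 3 1 / 8 4 0]. Elementwise product with the kernel and sum: 2·1 + 3·1 + 1·1 + 8·-1 + 4·1 + 0·-2.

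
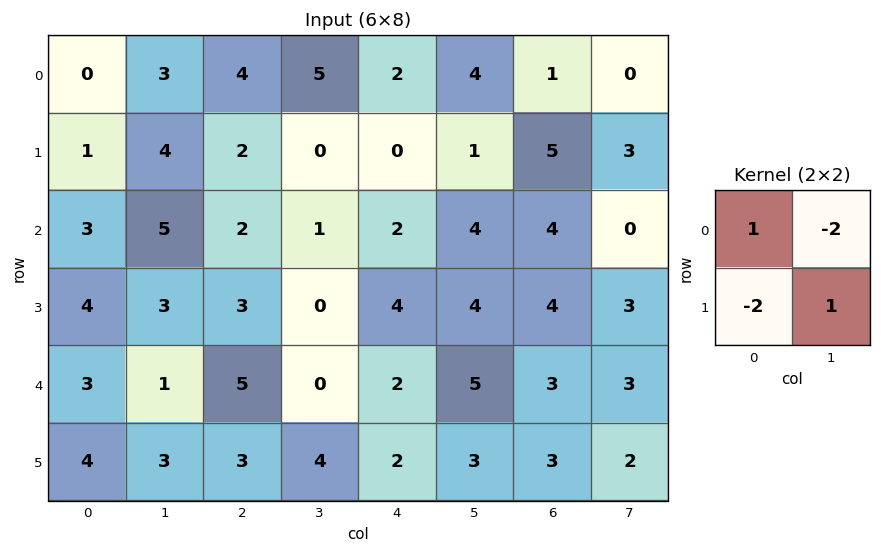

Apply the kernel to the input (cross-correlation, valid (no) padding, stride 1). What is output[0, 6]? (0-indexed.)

The receptive field on the input at this output position is [1 0 / 5 3]. Elementwise product with the kernel and sum: 1·1 + 0·-2 + 5·-2 + 3·1.

-6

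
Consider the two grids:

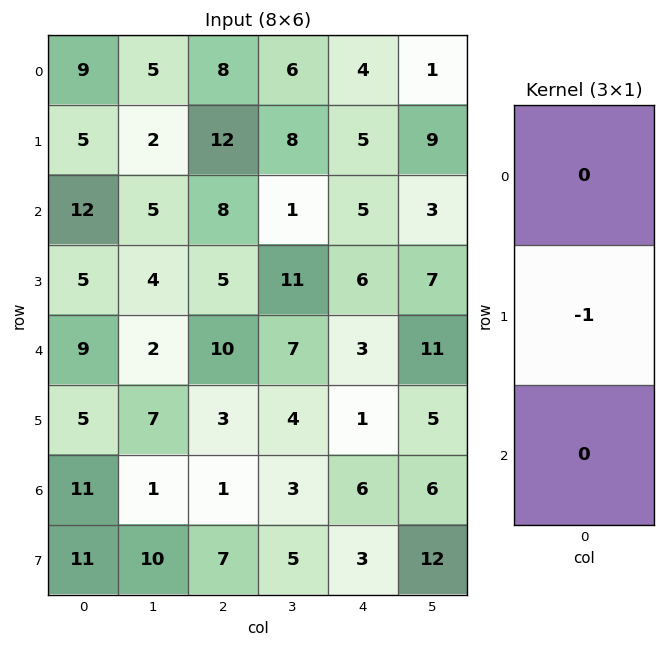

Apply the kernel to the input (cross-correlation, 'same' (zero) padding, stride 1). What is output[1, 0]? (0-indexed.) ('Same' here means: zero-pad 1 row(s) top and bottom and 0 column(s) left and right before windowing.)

-5

The receptive field on the zero-padded input at this output position is [9 / 5 / 12]. Elementwise product with the kernel and sum: 5·-1.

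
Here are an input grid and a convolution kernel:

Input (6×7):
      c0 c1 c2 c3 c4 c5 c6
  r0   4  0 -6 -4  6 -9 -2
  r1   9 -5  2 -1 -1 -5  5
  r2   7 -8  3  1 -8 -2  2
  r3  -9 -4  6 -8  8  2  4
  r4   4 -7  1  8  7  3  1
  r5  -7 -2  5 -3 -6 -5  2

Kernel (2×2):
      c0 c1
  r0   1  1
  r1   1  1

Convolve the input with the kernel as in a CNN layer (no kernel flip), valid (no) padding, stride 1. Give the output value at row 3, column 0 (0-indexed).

The receptive field on the input at this output position is [-9 -4 / 4 -7]. Elementwise product with the kernel and sum: -9·1 + -4·1 + 4·1 + -7·1.

-16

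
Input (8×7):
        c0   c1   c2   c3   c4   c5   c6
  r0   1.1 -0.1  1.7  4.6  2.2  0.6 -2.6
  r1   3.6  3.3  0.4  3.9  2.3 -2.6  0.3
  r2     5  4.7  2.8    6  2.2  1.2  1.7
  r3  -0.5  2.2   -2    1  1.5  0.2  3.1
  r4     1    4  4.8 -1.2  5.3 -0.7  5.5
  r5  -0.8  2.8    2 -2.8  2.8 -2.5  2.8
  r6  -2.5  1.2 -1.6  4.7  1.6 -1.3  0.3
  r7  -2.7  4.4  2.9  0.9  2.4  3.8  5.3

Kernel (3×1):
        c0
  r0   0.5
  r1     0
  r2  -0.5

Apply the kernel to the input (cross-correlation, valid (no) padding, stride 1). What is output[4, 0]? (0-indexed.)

The receptive field on the input at this output position is [1 / -0.8 / -2.5]. Elementwise product with the kernel and sum: 1·0.5 + -2.5·-0.5.

1.75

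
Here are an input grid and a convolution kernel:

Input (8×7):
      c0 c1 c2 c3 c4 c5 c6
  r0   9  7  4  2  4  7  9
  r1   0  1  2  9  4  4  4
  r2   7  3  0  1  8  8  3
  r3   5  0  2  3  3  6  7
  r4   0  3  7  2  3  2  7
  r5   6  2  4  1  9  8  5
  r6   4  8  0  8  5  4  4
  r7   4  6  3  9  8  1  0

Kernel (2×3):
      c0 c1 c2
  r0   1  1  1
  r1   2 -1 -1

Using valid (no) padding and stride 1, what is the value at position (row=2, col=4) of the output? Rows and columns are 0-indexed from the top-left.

12

The receptive field on the input at this output position is [8 8 3 / 3 6 7]. Elementwise product with the kernel and sum: 8·1 + 8·1 + 3·1 + 3·2 + 6·-1 + 7·-1.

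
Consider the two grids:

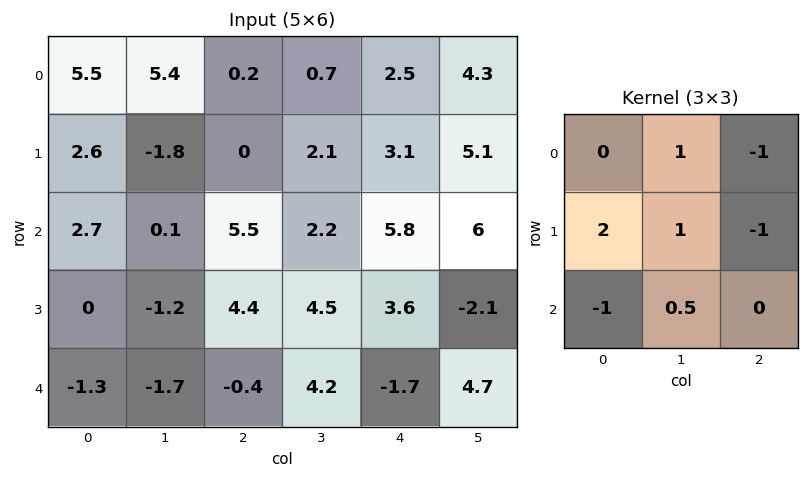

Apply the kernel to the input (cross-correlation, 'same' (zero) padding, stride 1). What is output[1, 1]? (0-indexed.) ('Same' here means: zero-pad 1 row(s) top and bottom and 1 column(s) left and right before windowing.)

The receptive field on the zero-padded input at this output position is [5.5 5.4 0.2 / 2.6 -1.8 0 / 2.7 0.1 5.5]. Elementwise product with the kernel and sum: 5.4·1 + 0.2·-1 + 2.6·2 + -1.8·1 + 0·-1 + 2.7·-1 + 0.1·0.5.

5.95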